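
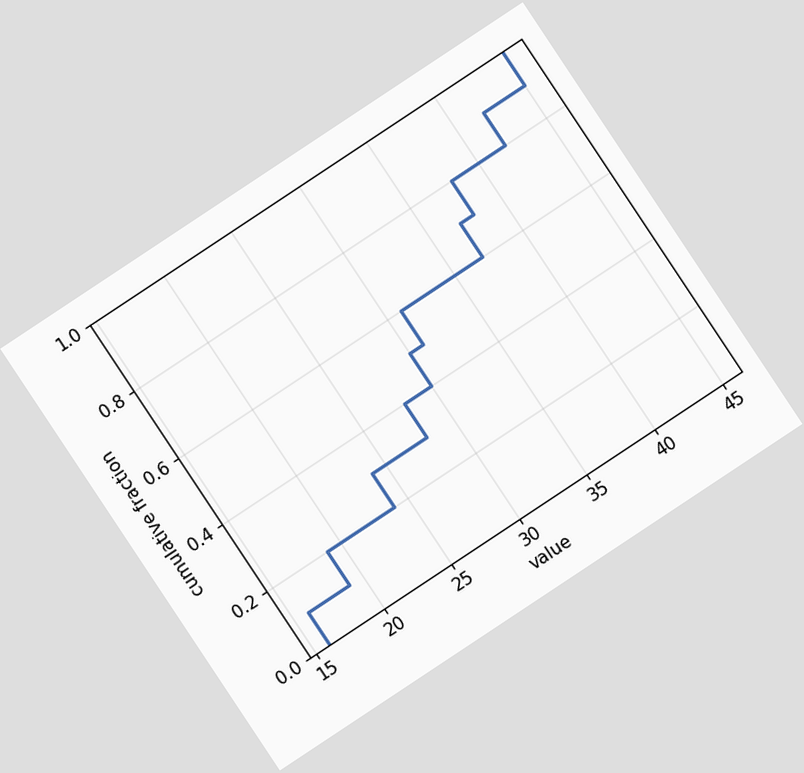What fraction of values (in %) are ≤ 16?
The chart is tilted about 34° counter-clockwise. At x=16 the ECDF step is at 10%.

10%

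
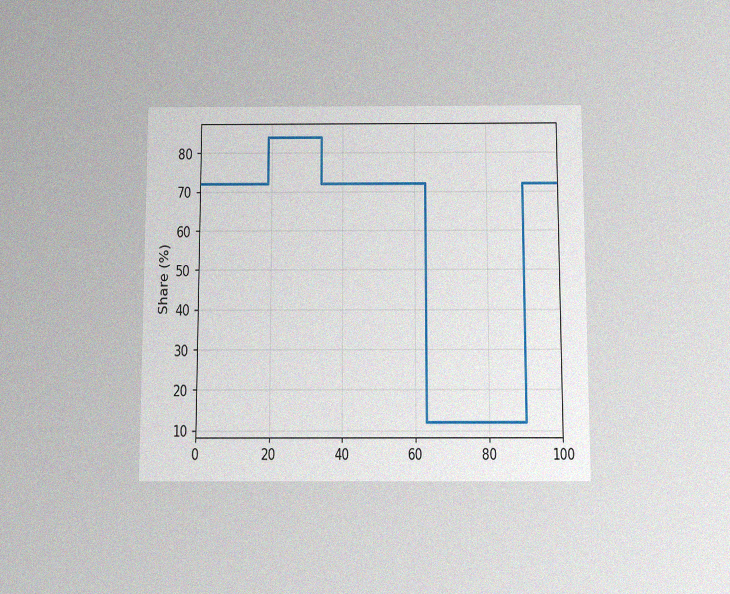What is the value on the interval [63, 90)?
12%

The chart is viewed slightly from below, with some photo noise. On [63, 90) the step sits at 12%.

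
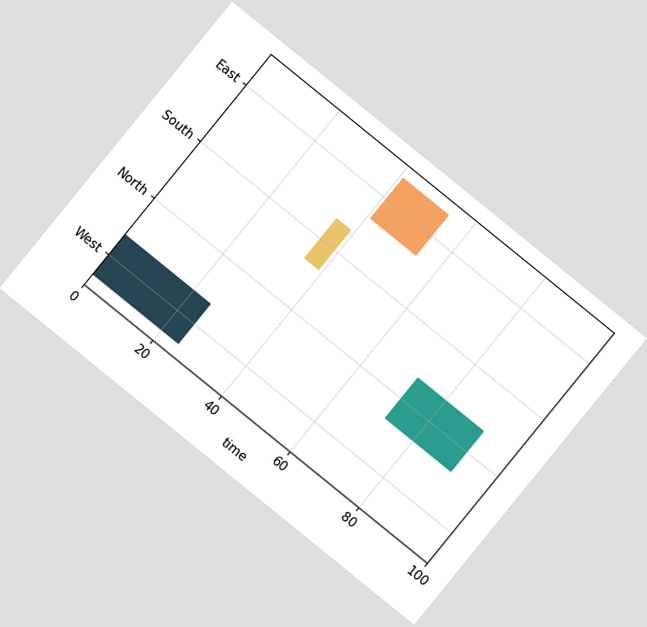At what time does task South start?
The chart is tilted about 39° clockwise. The South bar begins at t=35.

35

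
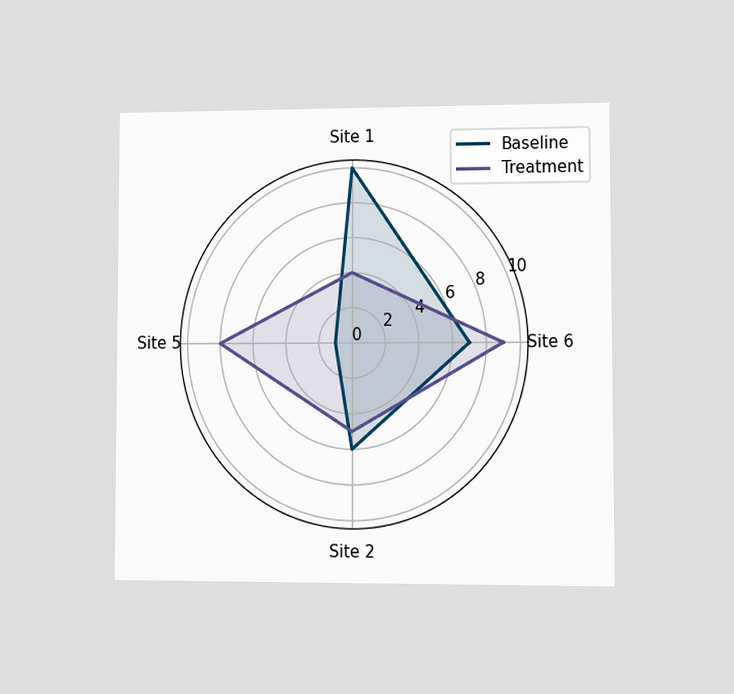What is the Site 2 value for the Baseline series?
6

The chart is viewed at a slight angle. On the Site 2 axis, Baseline reaches 6.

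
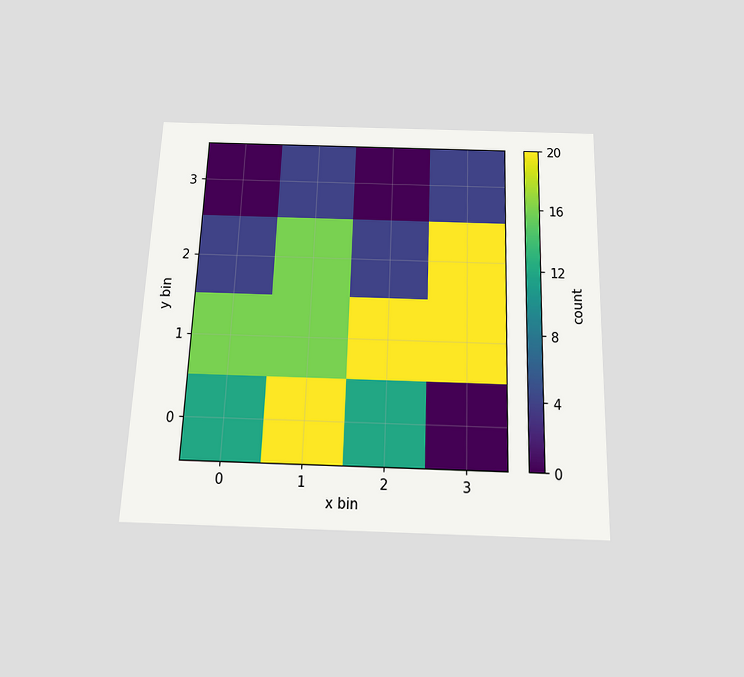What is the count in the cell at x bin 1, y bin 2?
The chart is tilted about 2° clockwise and viewed slightly from below. Matching the cell (1, 2) against the colorbar gives 16.

16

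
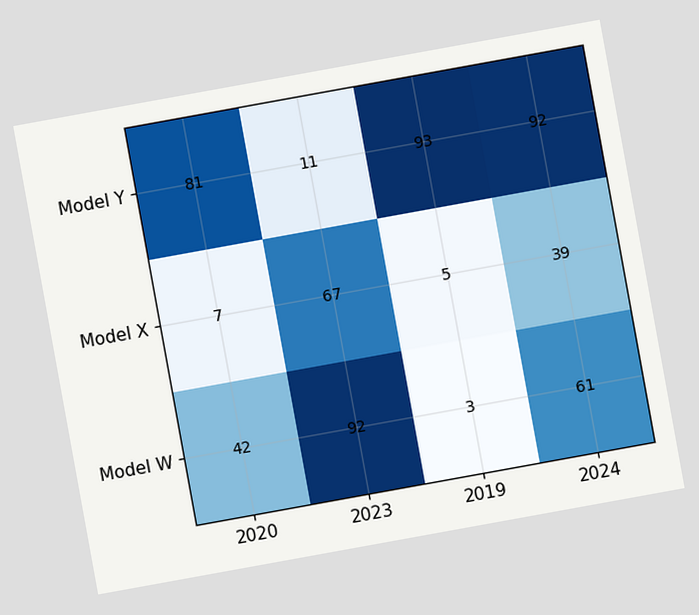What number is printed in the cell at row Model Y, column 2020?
The chart is tilted about 10° counter-clockwise. The (Model Y, 2020) cell reads 81.

81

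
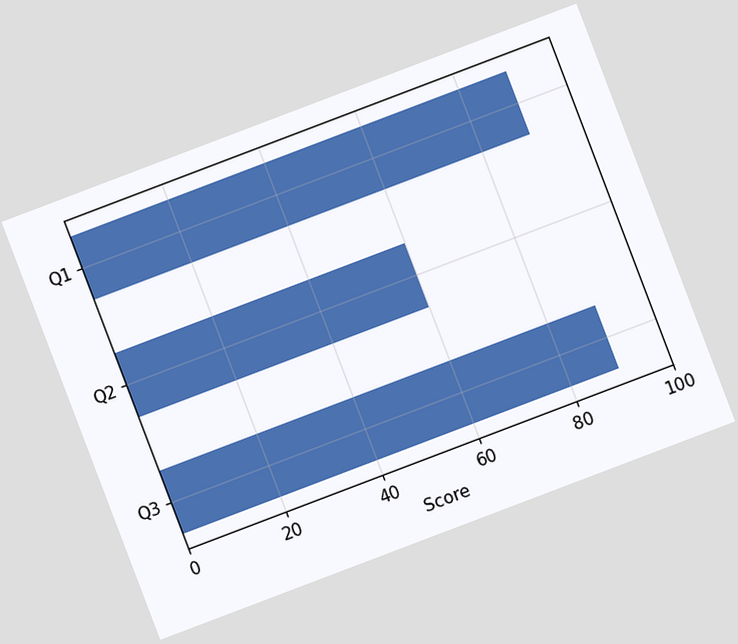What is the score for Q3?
90

The chart is tilted about 21° counter-clockwise. Reading along the chart's x-axis, the Q3 bar reaches 90.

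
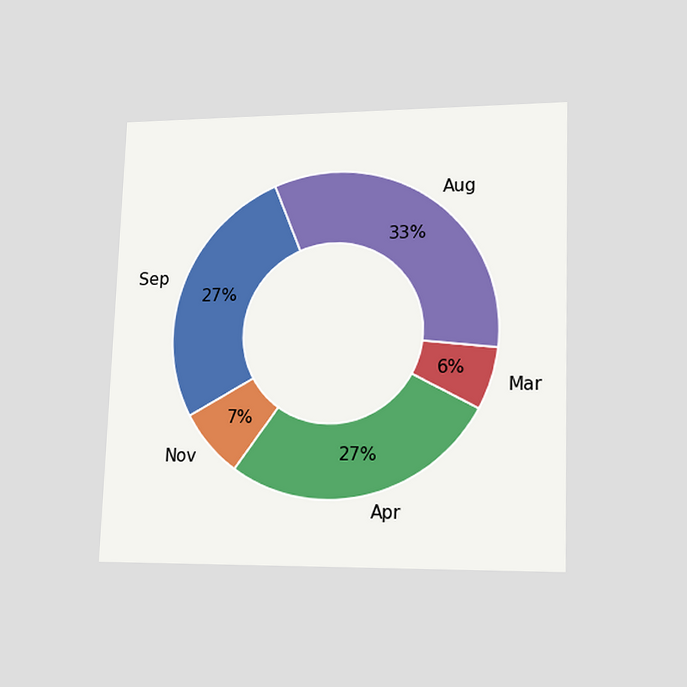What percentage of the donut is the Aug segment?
33%

The chart is tilted about 2° clockwise and viewed at a slight angle. The Aug segment takes up 33% of the ring.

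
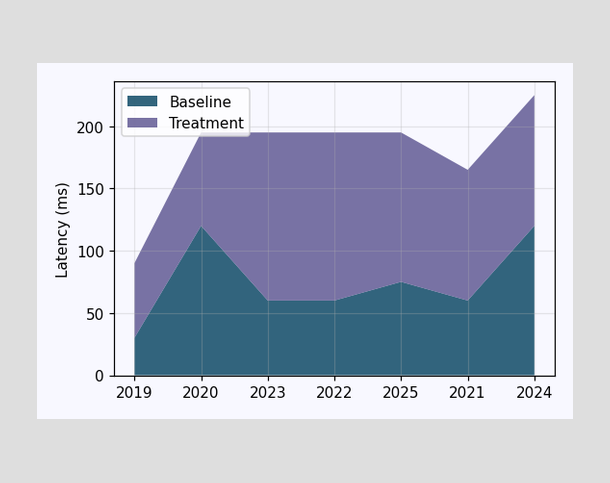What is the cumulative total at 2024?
The stacked total at 2024 reaches 225ms.

225ms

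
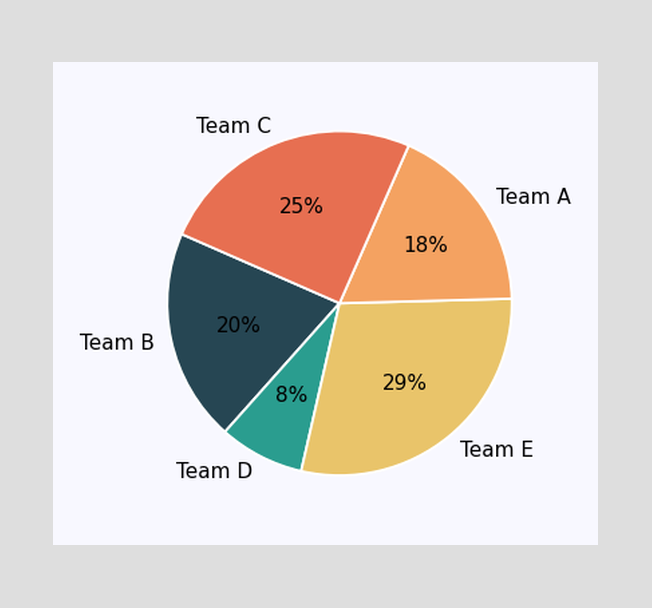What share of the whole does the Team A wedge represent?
The Team A slice takes up 18% of the pie.

18%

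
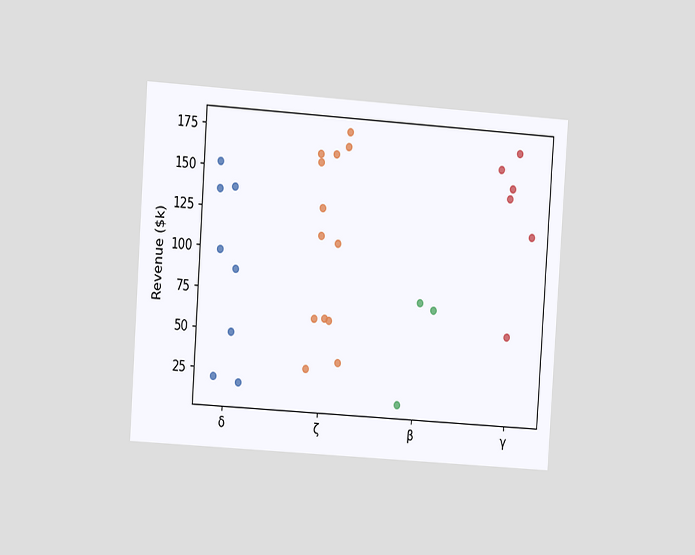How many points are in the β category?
The chart is tilted about 4° clockwise and viewed slightly from the left. Counting the markers in the β column gives 3.

3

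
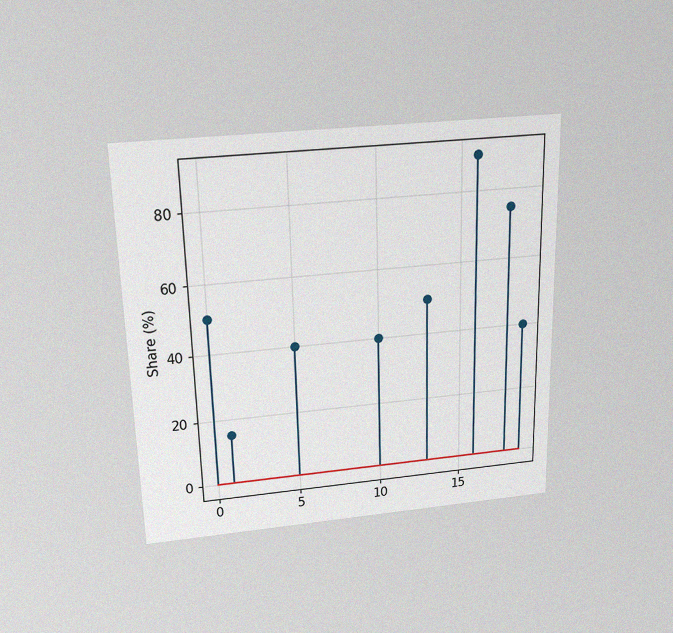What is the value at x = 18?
The chart is viewed slightly from above, with some photo noise. The stem at x=18 reaches 75%.

75%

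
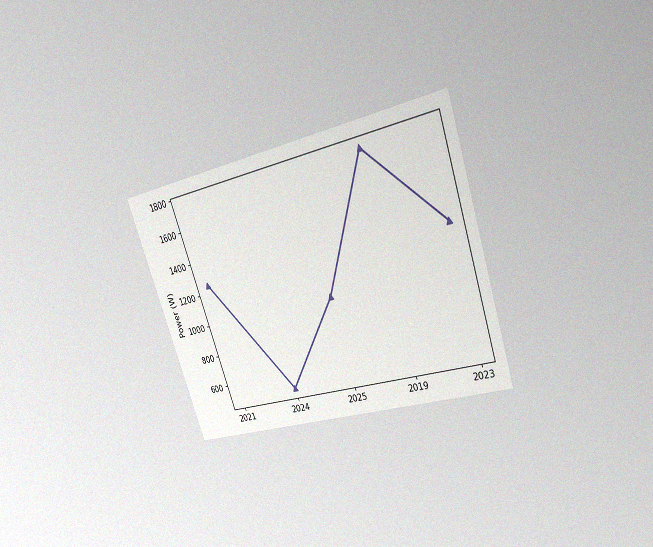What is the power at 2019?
1750W

The chart is tilted about 19° counter-clockwise and viewed at a slight angle, with some photo noise. At 2019, the line is at 1750W.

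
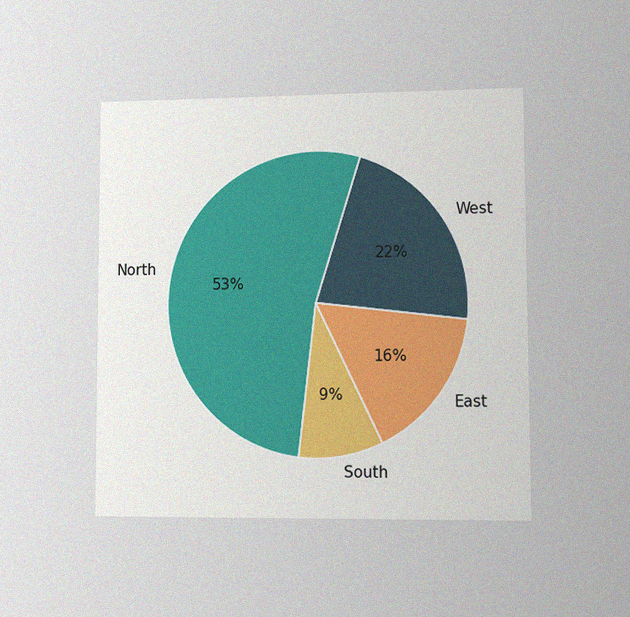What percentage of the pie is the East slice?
The chart is viewed at a slight angle, with some photo noise. The East slice takes up 16% of the pie.

16%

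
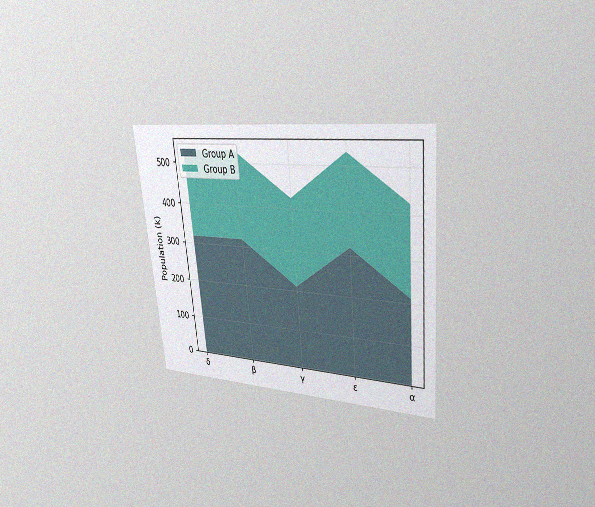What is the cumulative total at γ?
The chart is tilted about 5° counter-clockwise and viewed at a slight angle, with some photo noise. The stacked total at γ reaches 424k.

424k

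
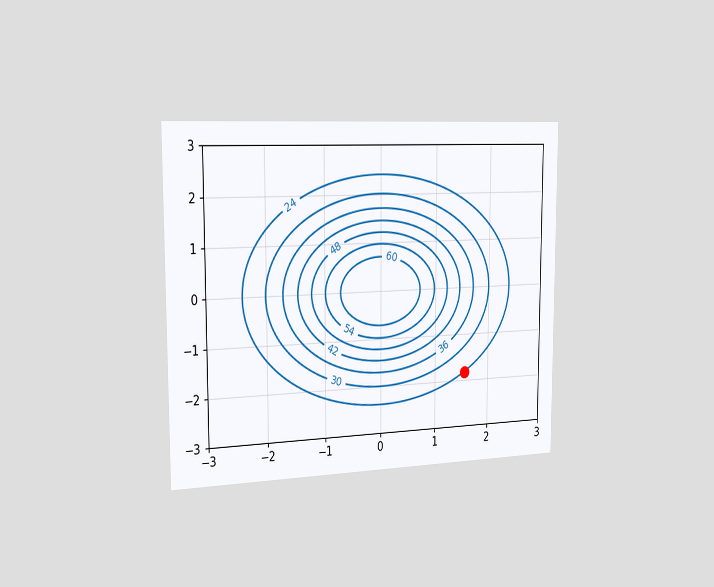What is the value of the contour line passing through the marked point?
24

The chart is viewed slightly from the left. The marked point sits on the contour labelled 24.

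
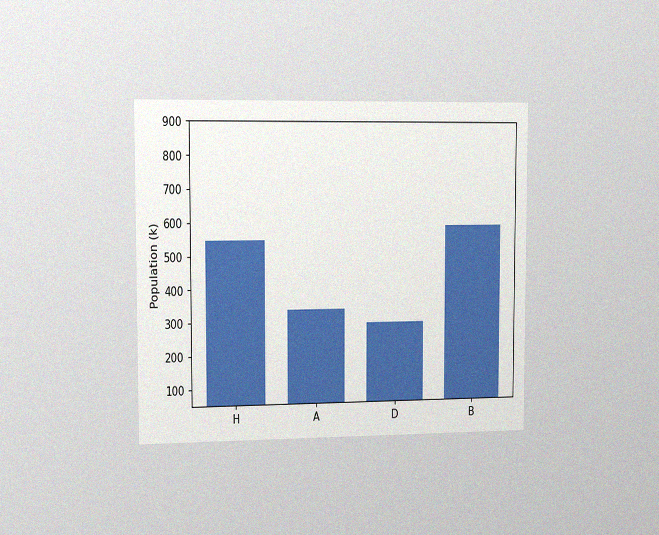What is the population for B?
588k

The chart is viewed slightly from the left, with some photo noise. Reading along the chart's y-axis, the B bar reaches 588k.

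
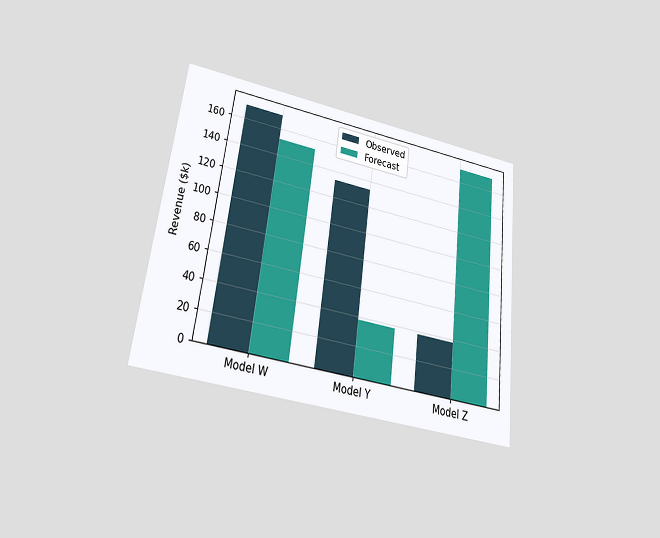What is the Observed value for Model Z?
$38k

The chart is tilted about 7° clockwise and viewed slightly from below. The Observed bar at Model Z reaches $38k on the y-axis.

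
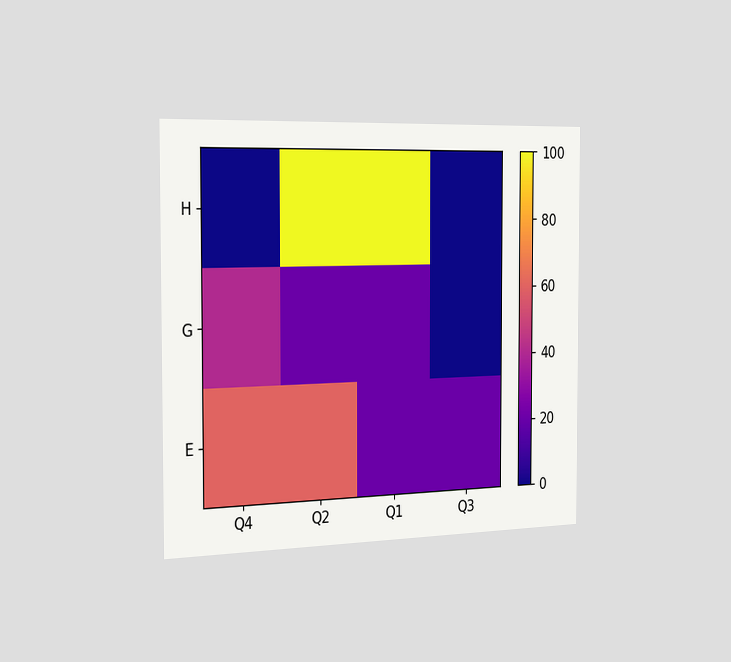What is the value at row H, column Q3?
The chart is viewed slightly from the left. Matching cell (H, Q3) against the colorbar gives 0.

0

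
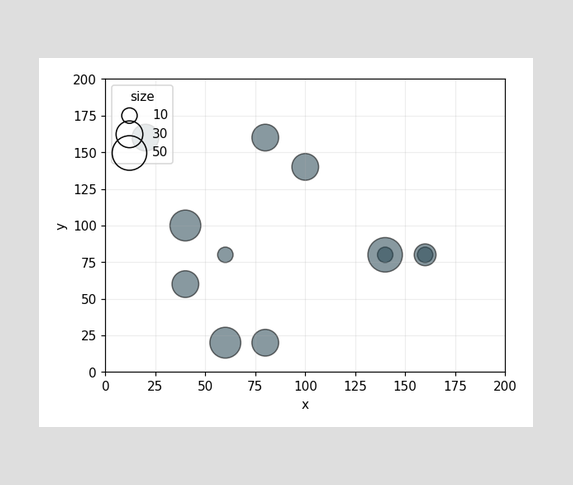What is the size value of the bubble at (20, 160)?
Matching the bubble at (20, 160) against the size legend gives 30.

30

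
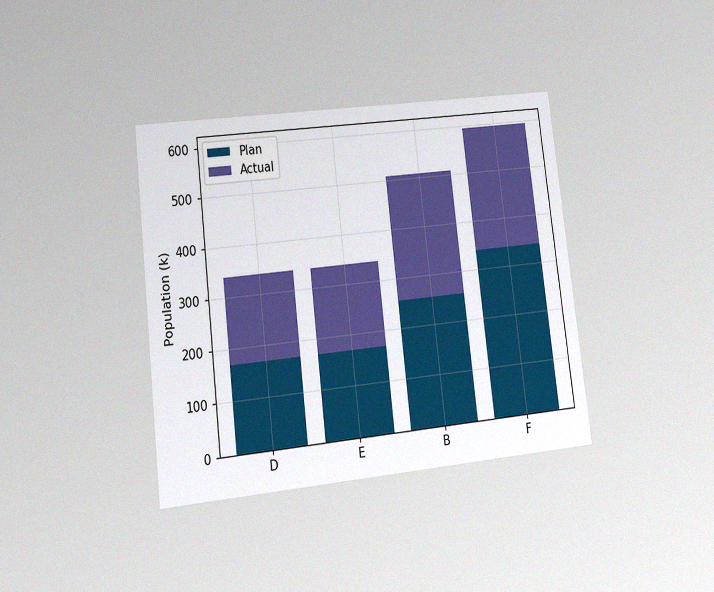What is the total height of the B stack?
The chart is tilted about 7° counter-clockwise and viewed at a slight angle, with some photo noise. The B stack's top reaches 510k on the y-axis.

510k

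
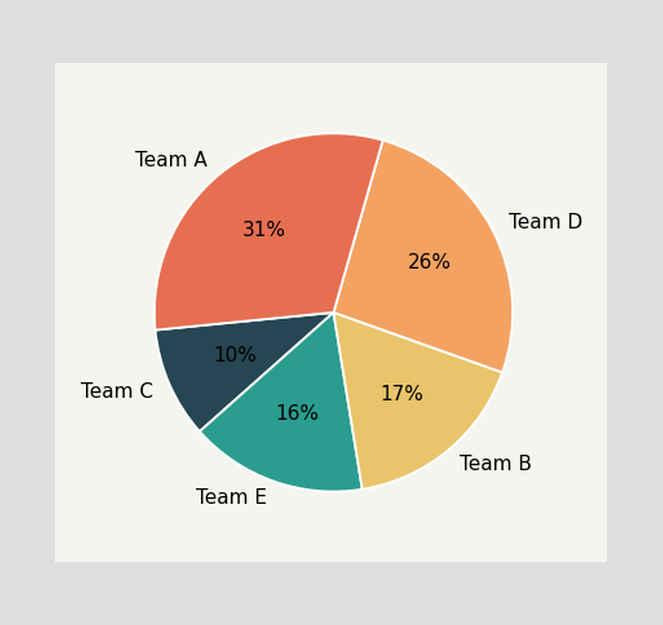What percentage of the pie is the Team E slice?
16%

The Team E slice takes up 16% of the pie.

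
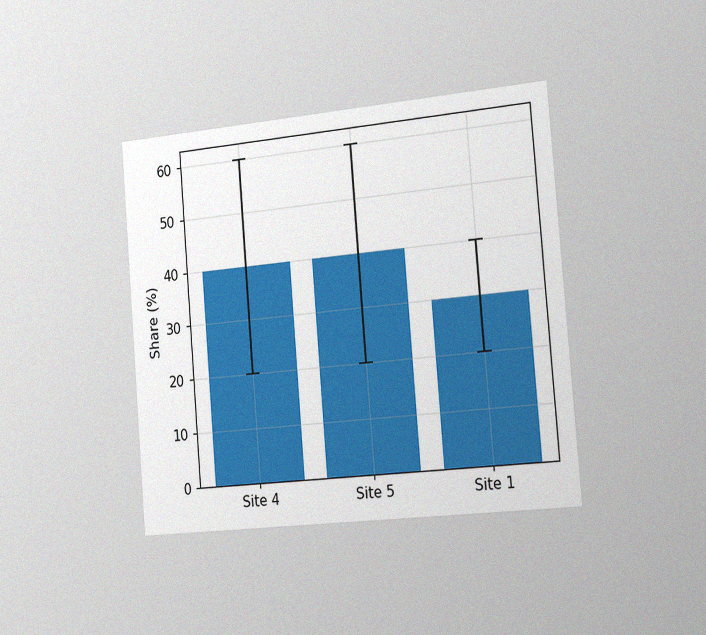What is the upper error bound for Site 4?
60%

The chart is tilted about 5° counter-clockwise and viewed slightly from the right, with some photo noise. The Site 4 bar's upper whisker reaches 60%.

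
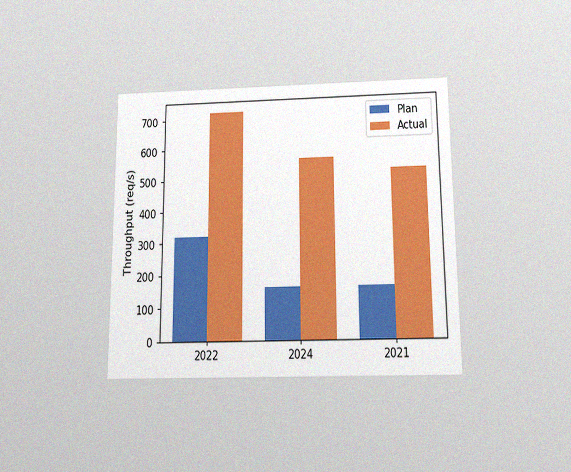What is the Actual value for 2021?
520req/s

The chart is viewed slightly from below, with some photo noise. The Actual bar at 2021 reaches 520req/s on the y-axis.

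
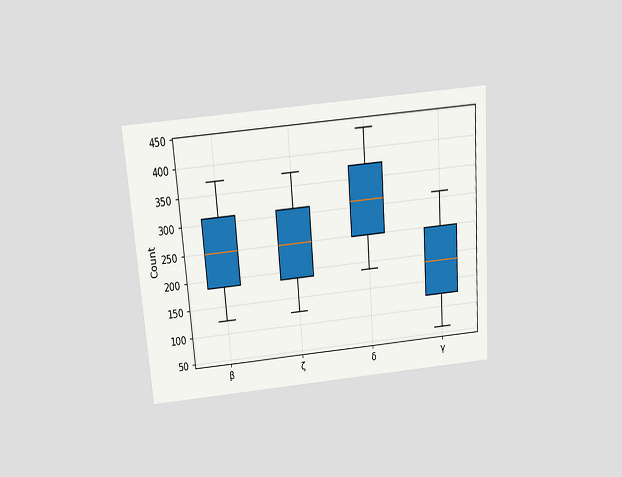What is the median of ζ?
The chart is tilted about 4° counter-clockwise and viewed slightly from above. The median line in the ζ box sits at 248.

248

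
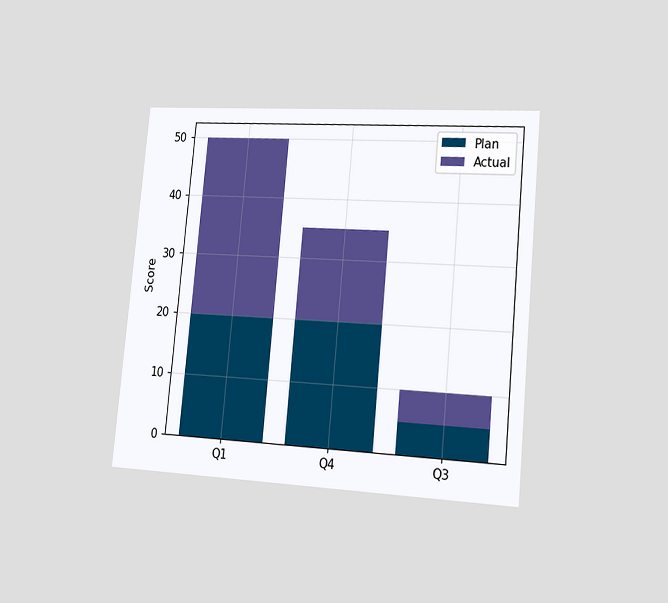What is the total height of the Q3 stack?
The chart is tilted about 5° clockwise and viewed slightly from the right. The Q3 stack's top reaches 10 on the y-axis.

10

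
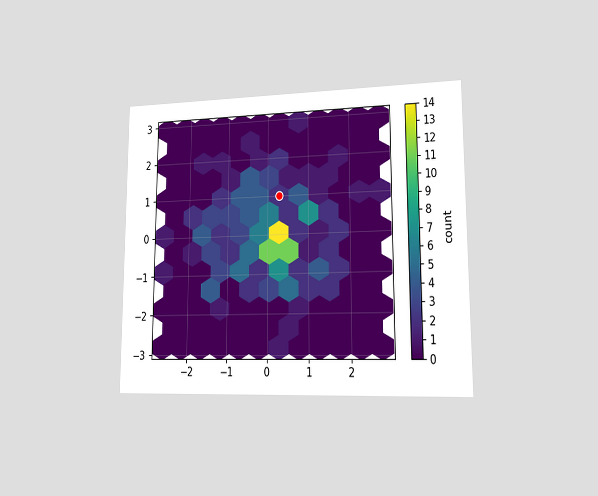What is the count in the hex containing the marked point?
The chart is viewed slightly from the right. The marked hex reads 2 on the colorbar.

2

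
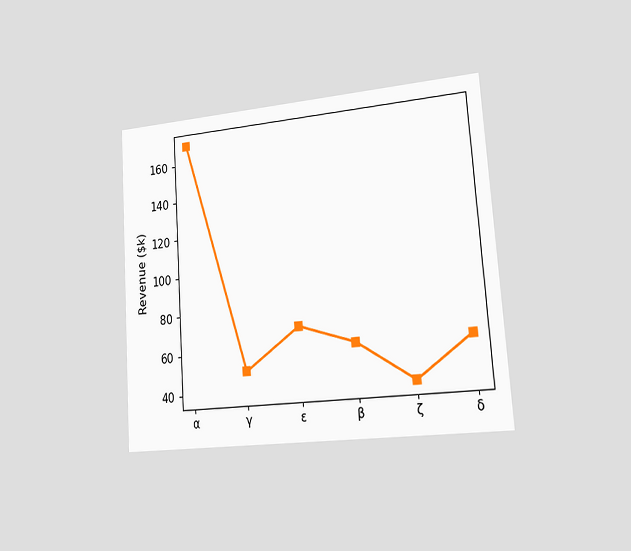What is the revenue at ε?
The chart is tilted about 4° counter-clockwise and viewed slightly from the right. At ε, the line is at $70k.

$70k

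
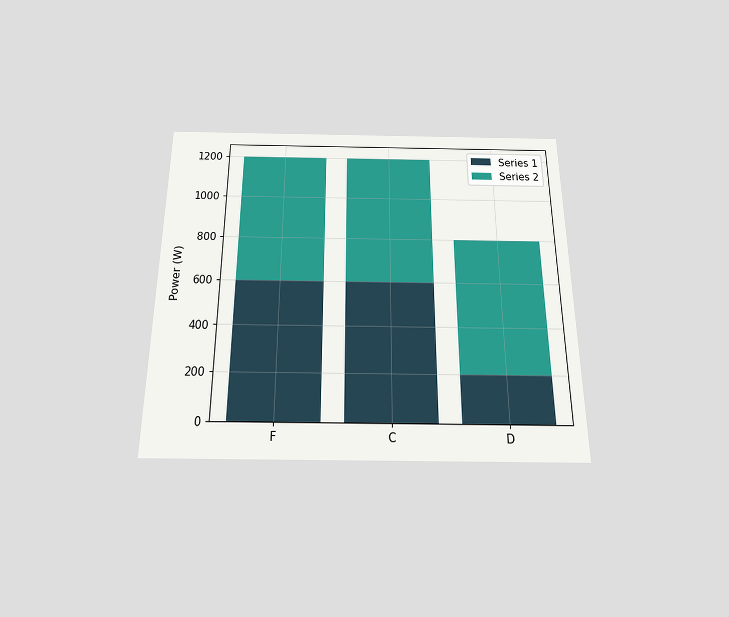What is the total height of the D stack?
The chart is viewed slightly from below. The D stack's top reaches 800W on the y-axis.

800W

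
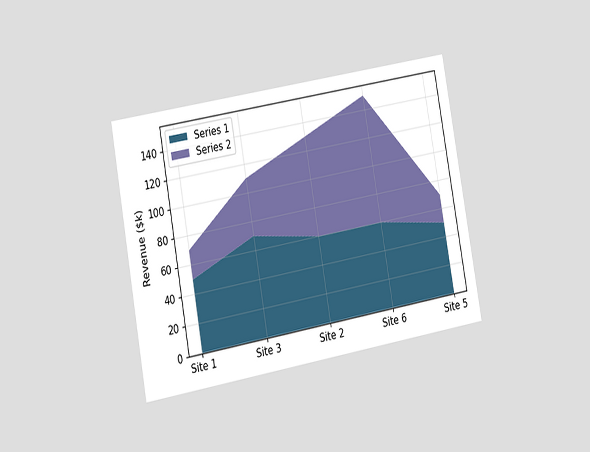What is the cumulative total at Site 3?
The chart is tilted about 10° counter-clockwise and viewed slightly from the left. The stacked total at Site 3 reaches $110k.

$110k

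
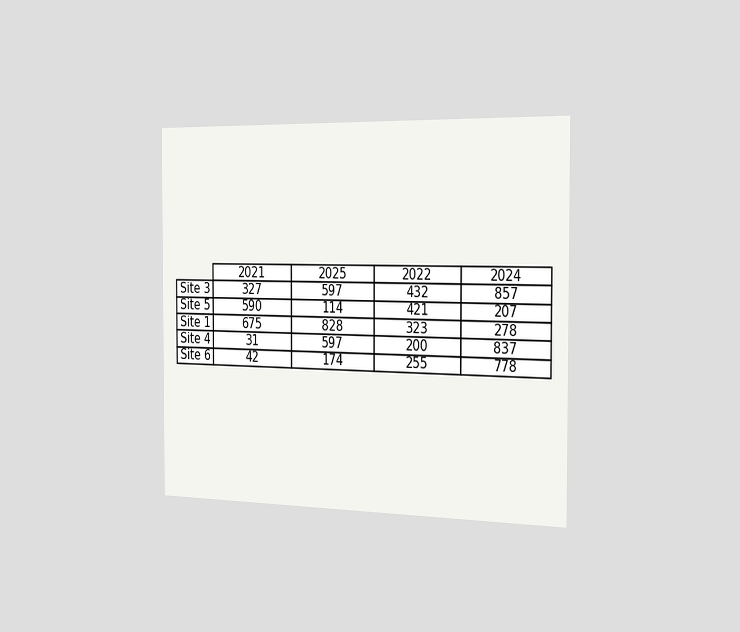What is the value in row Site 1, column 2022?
The chart is viewed slightly from the right. The (Site 1, 2022) cell reads 323.

323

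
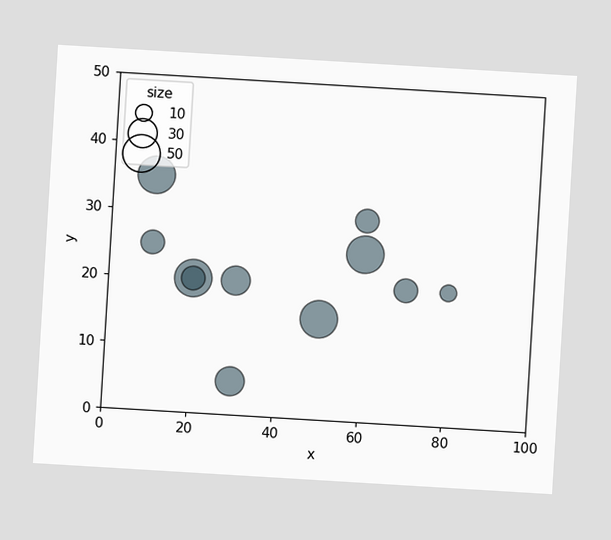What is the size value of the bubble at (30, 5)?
30

The chart is tilted about 3° clockwise. Matching the bubble at (30, 5) against the size legend gives 30.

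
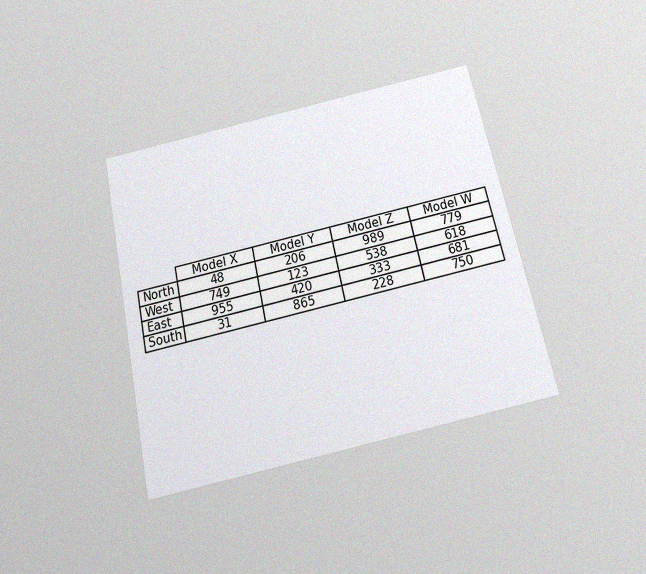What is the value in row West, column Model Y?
123

The chart is tilted about 12° counter-clockwise and viewed slightly from below, with some photo noise. The (West, Model Y) cell reads 123.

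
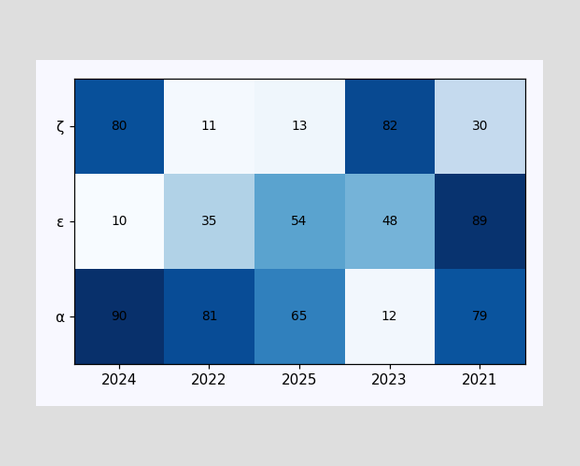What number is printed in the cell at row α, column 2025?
65

The (α, 2025) cell reads 65.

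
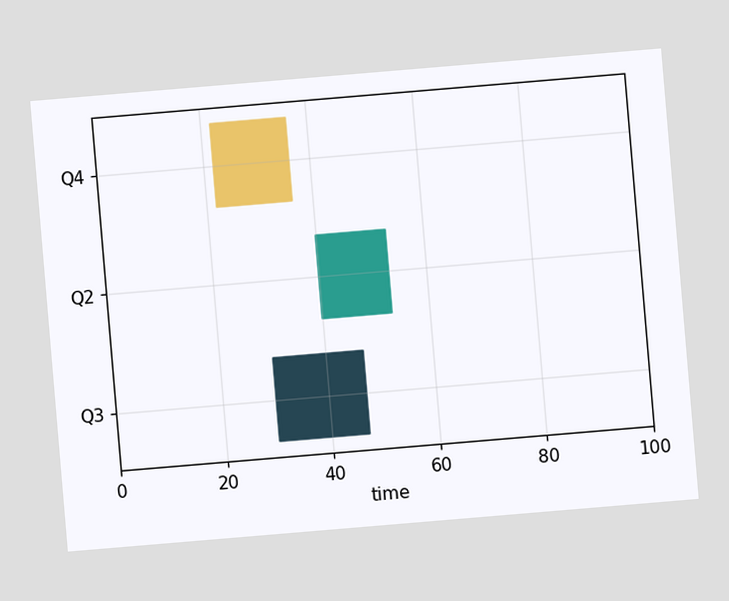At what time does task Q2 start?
40

The chart is tilted about 5° counter-clockwise. The Q2 bar begins at t=40.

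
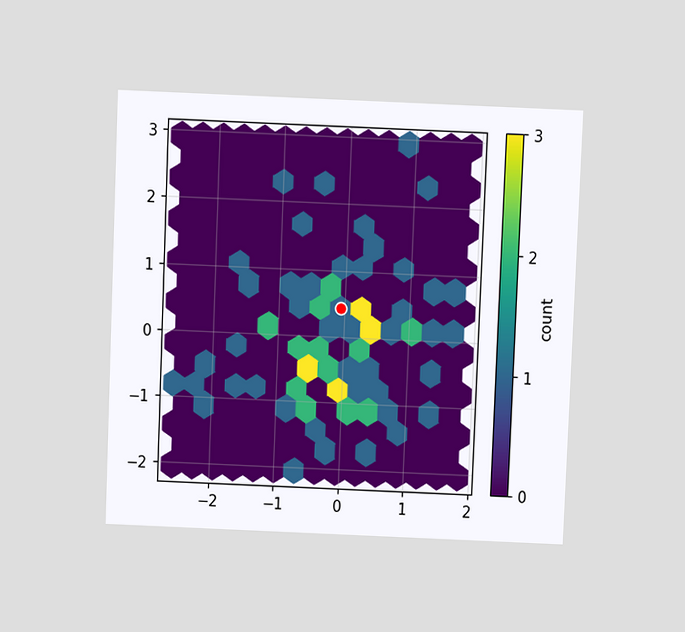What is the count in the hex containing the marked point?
1

The chart is tilted about 2° clockwise and viewed slightly from above. The marked hex reads 1 on the colorbar.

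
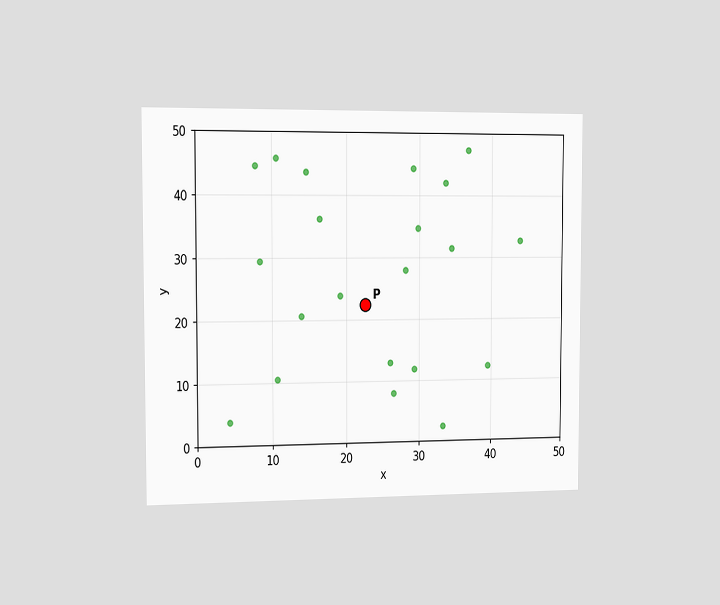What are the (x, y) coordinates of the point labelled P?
(22.5, 22.5)

The chart is viewed slightly from the left. Following the gridlines from P to each axis, P sits at (22.5, 22.5).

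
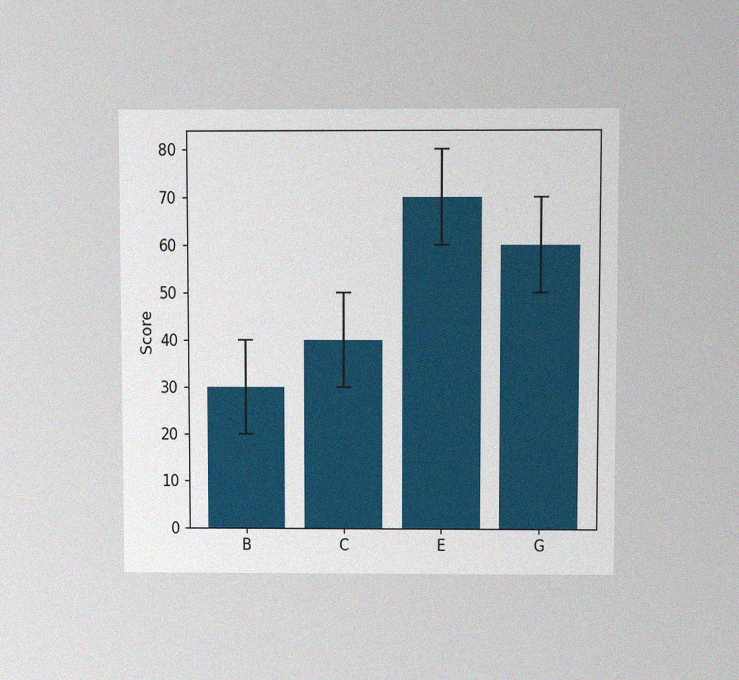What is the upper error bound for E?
The chart is viewed at a slight angle, with some photo noise. The E bar's upper whisker reaches 80.

80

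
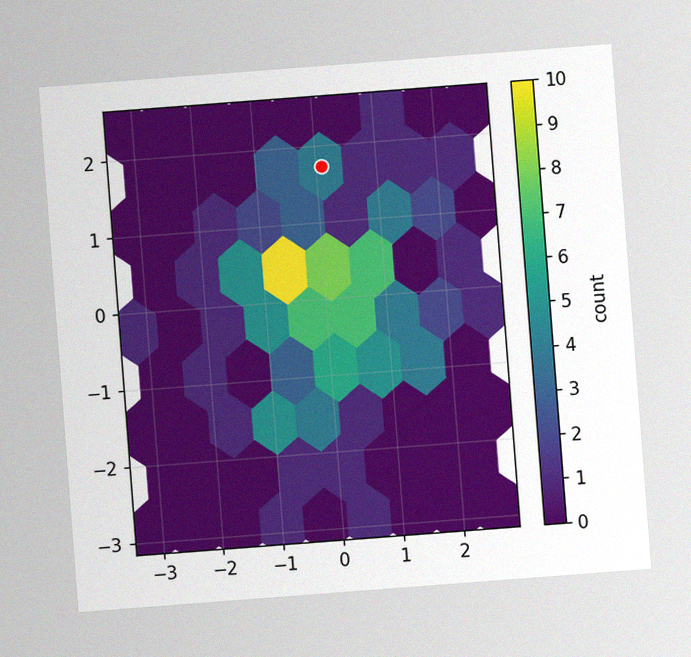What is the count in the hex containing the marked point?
The chart is tilted about 4° counter-clockwise, with some photo noise. The marked hex reads 4 on the colorbar.

4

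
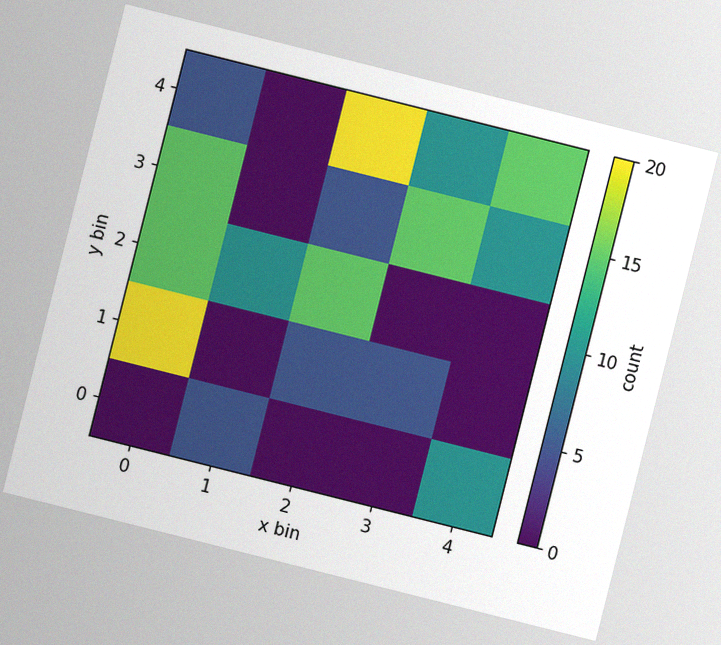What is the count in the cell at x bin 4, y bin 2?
0

The chart is tilted about 14° clockwise, with some photo noise. Matching the cell (4, 2) against the colorbar gives 0.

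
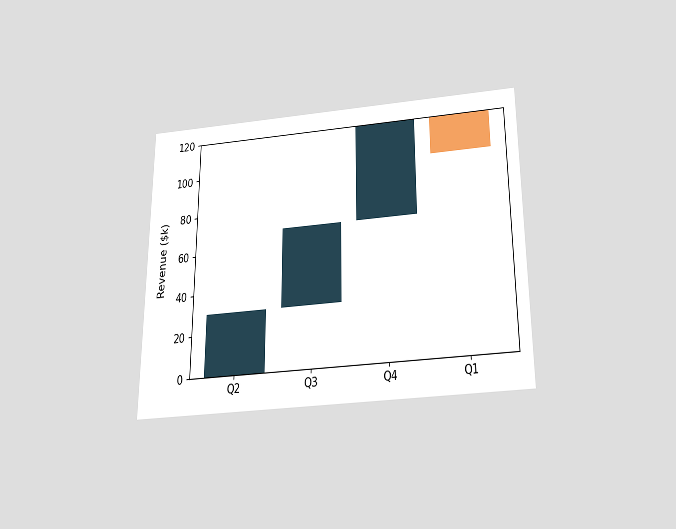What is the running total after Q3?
$70k

The chart is viewed slightly from below. After Q3 the running total reaches $70k.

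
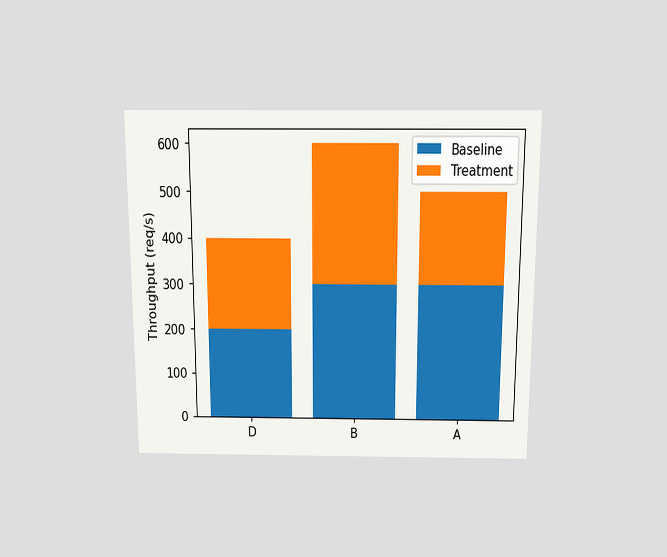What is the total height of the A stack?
The chart is viewed slightly from above. The A stack's top reaches 500req/s on the y-axis.

500req/s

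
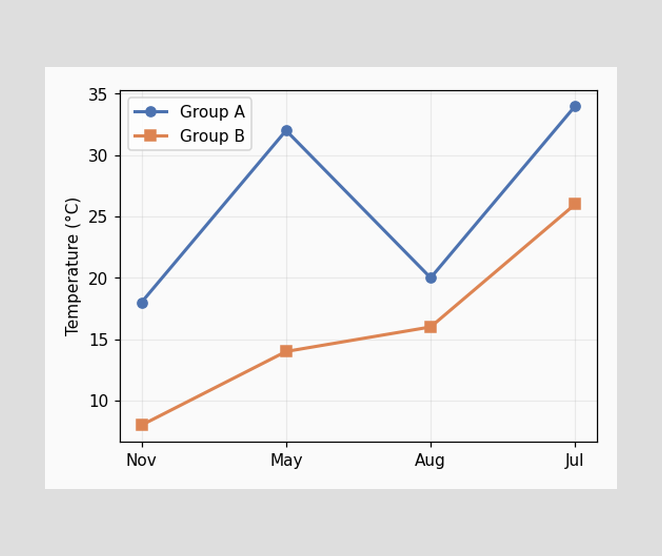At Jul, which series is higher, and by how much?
At Jul, Group A sits above the other line by 8°C.

Group A, by 8°C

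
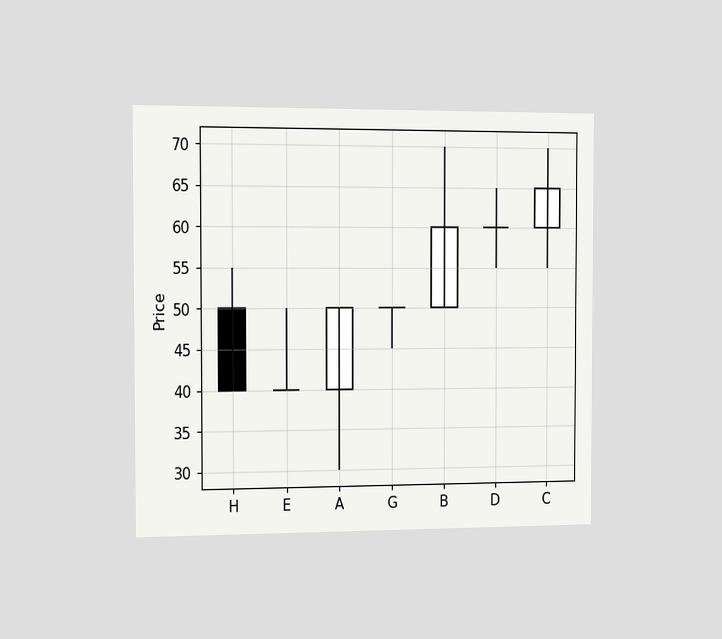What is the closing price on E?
40

The chart is viewed slightly from the left. The E candle closes at 40.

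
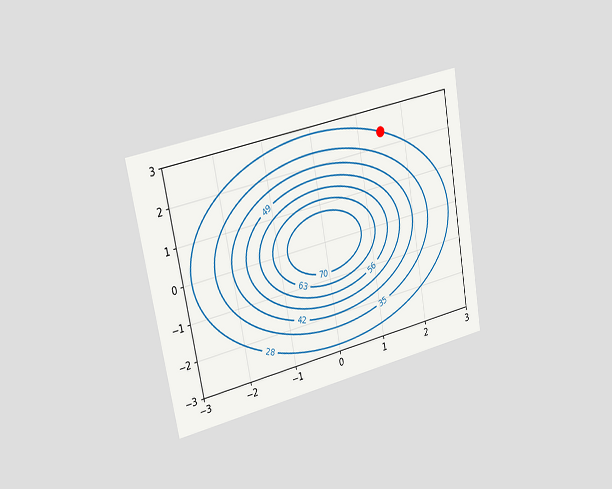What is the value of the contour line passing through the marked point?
28

The chart is tilted about 10° counter-clockwise and viewed slightly from the left. The marked point sits on the contour labelled 28.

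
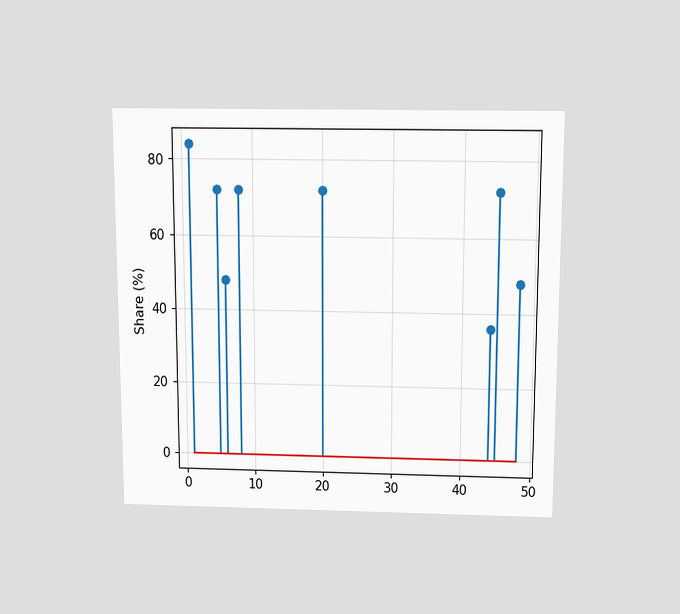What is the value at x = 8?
The chart is viewed slightly from above. The stem at x=8 reaches 72%.

72%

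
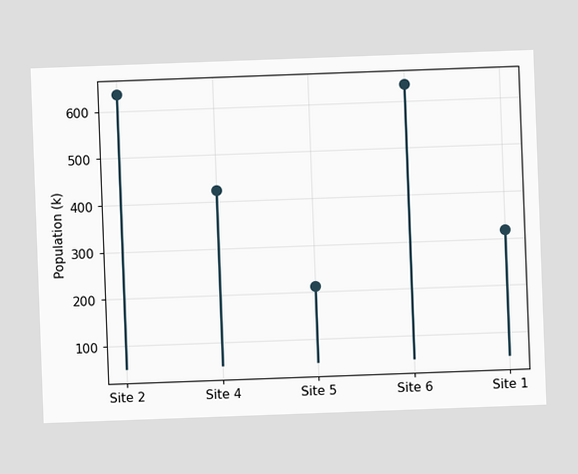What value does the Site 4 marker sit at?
The chart is tilted about 2° counter-clockwise. The Site 4 marker sits at 424k.

424k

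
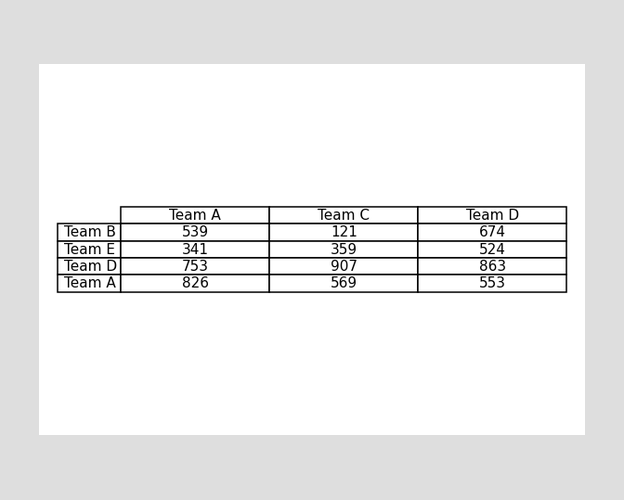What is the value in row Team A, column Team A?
826

The (Team A, Team A) cell reads 826.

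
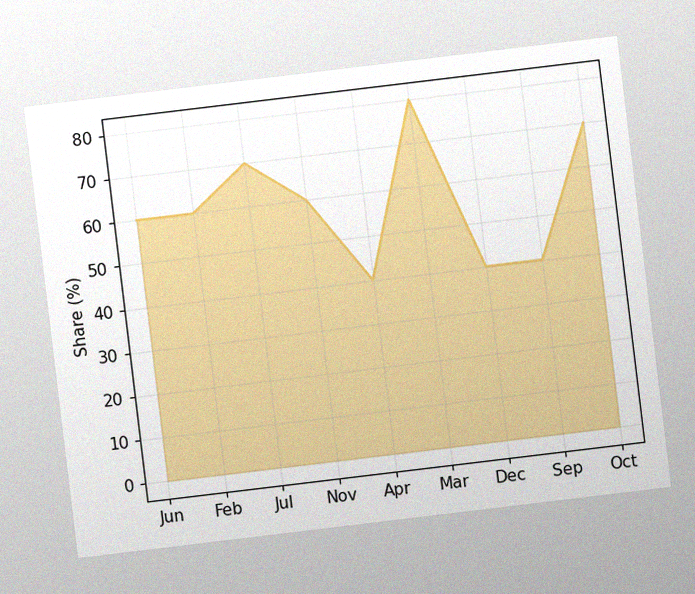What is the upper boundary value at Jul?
The chart is tilted about 7° counter-clockwise, with some photo noise. At Jul the upper boundary is at 70%.

70%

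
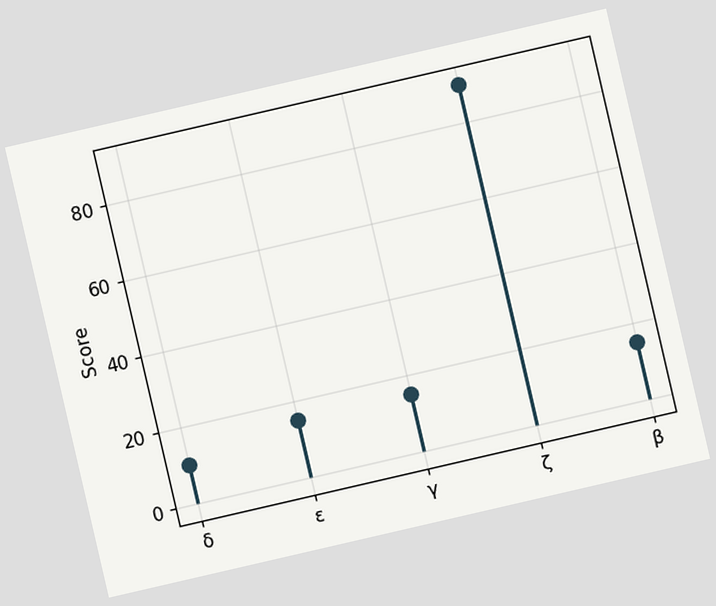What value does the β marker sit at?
15

The chart is tilted about 13° counter-clockwise. The β marker sits at 15.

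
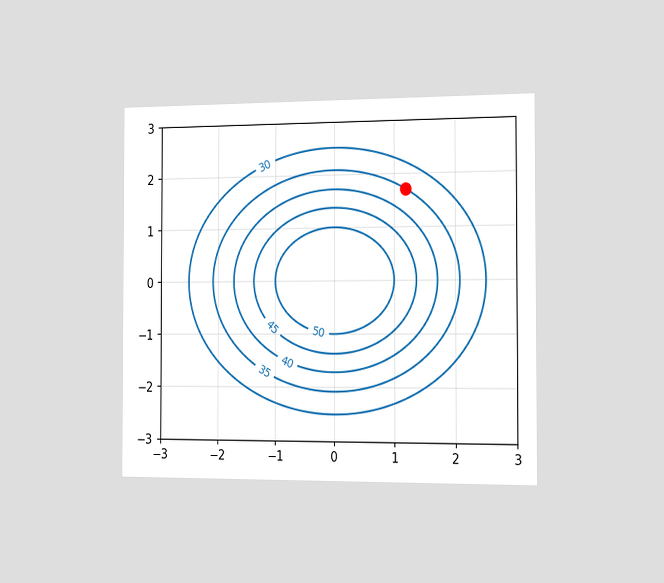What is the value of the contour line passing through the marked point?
35

The chart is viewed slightly from the right. The marked point sits on the contour labelled 35.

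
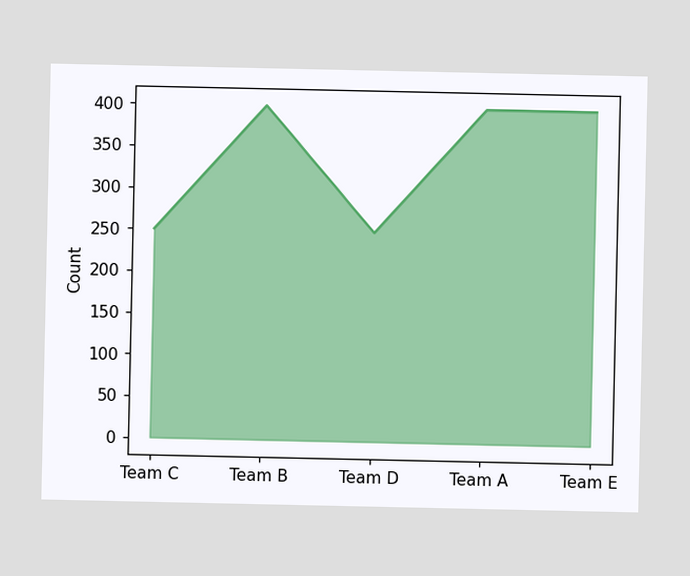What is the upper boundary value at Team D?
At Team D the upper boundary is at 250.

250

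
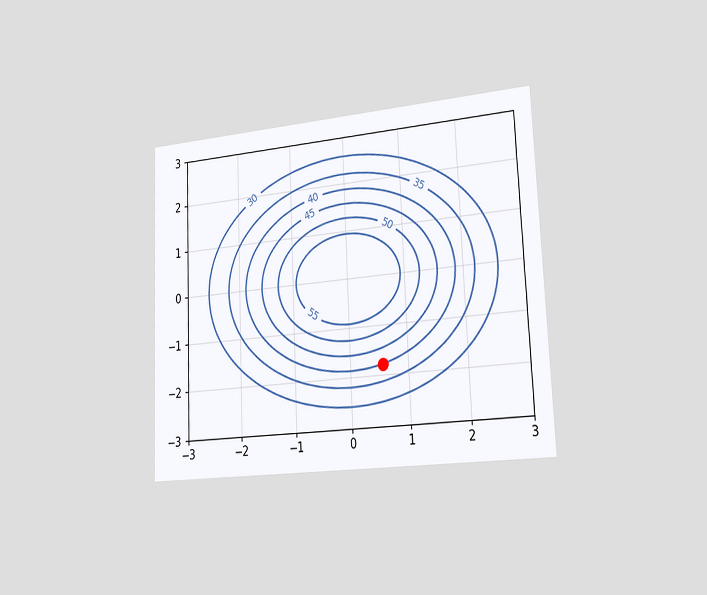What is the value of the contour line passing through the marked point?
40

The chart is tilted about 2° counter-clockwise and viewed slightly from the right. The marked point sits on the contour labelled 40.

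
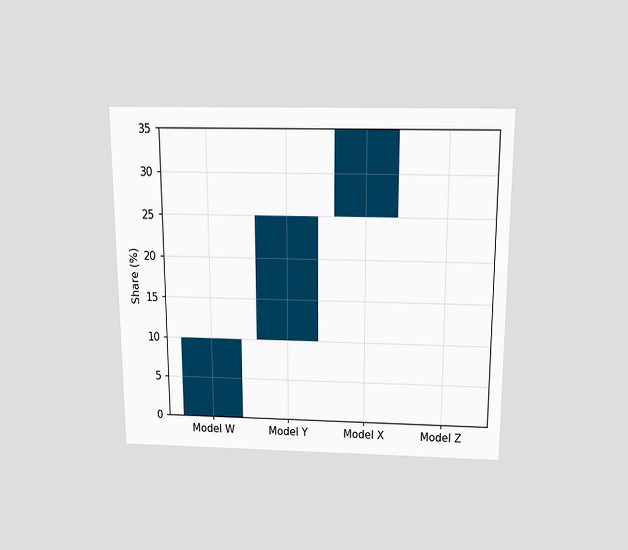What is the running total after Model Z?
The chart is viewed slightly from above. After Model Z the running total reaches 35%.

35%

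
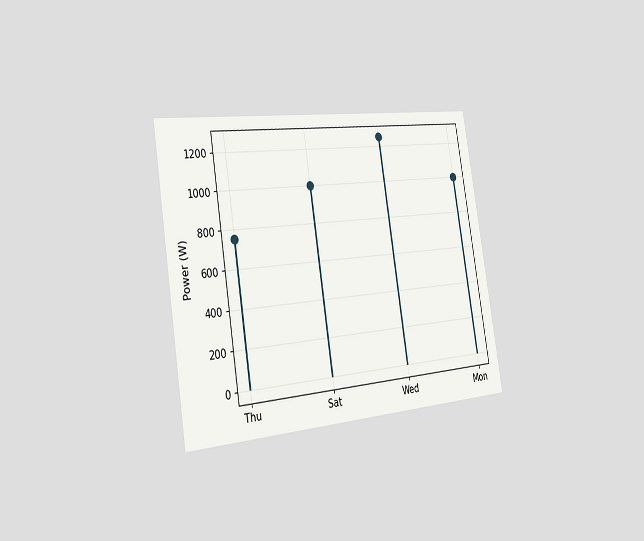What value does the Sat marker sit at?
1000W

The chart is tilted about 9° counter-clockwise and viewed slightly from the left. The Sat marker sits at 1000W.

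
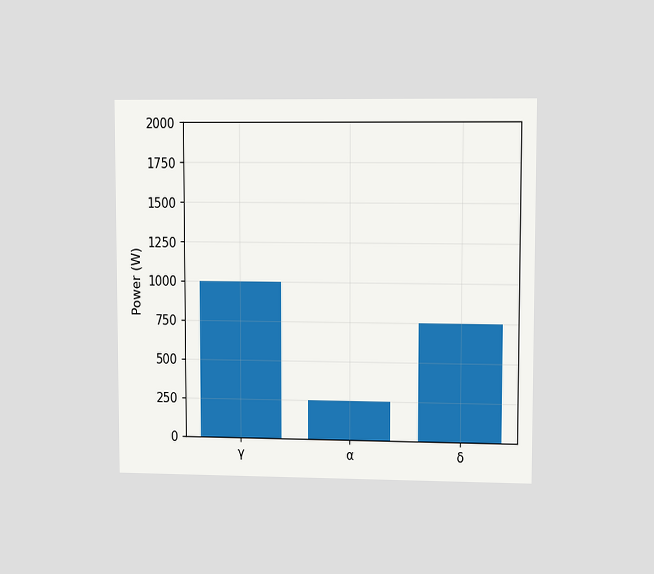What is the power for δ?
The chart is viewed at a slight angle. Reading along the chart's y-axis, the δ bar reaches 750W.

750W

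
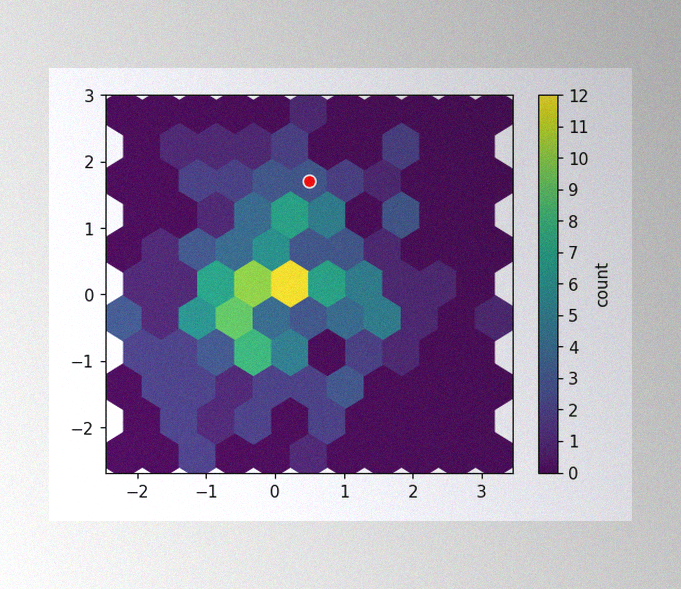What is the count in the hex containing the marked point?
3

The image has some photo noise and uneven lighting. The marked hex reads 3 on the colorbar.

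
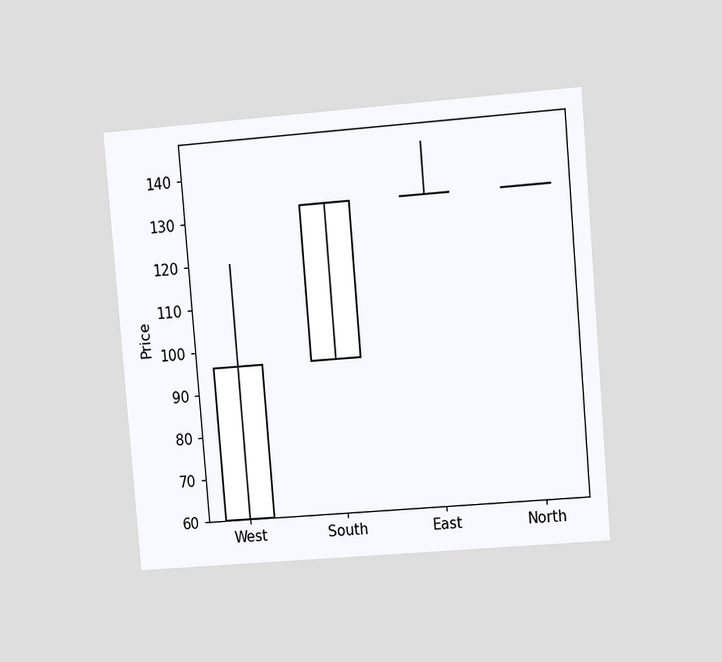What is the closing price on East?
132

The chart is tilted about 5° counter-clockwise and viewed at a slight angle. The East candle closes at 132.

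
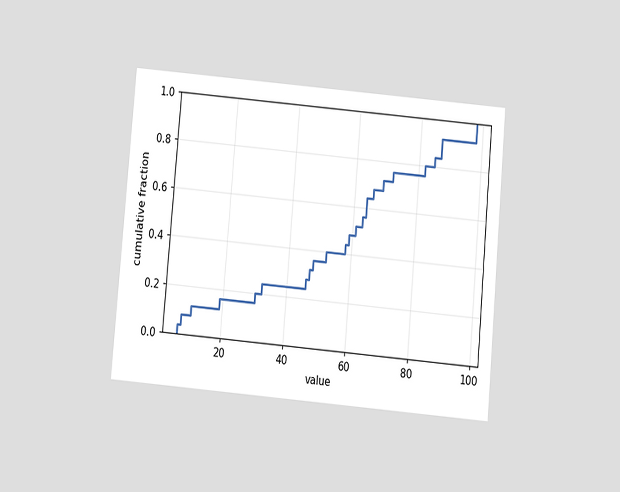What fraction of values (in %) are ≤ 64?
64%

The chart is tilted about 5° clockwise and viewed slightly from below. At x=64 the ECDF step is at 64%.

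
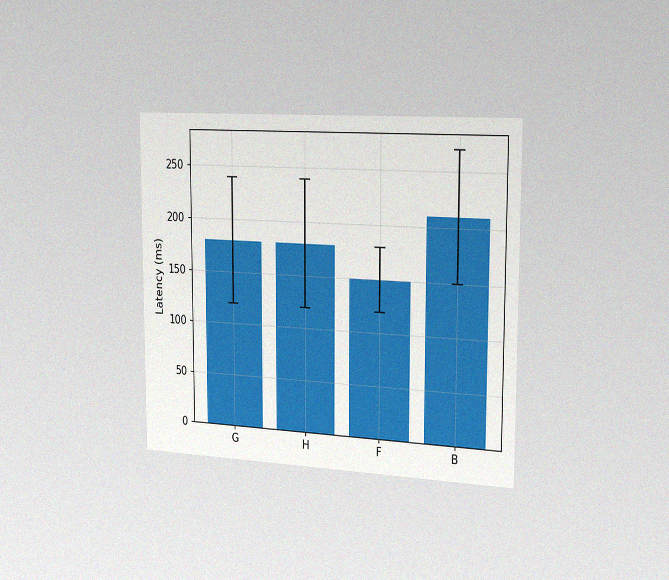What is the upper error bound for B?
270ms

The chart is viewed slightly from the right, with some photo noise. The B bar's upper whisker reaches 270ms.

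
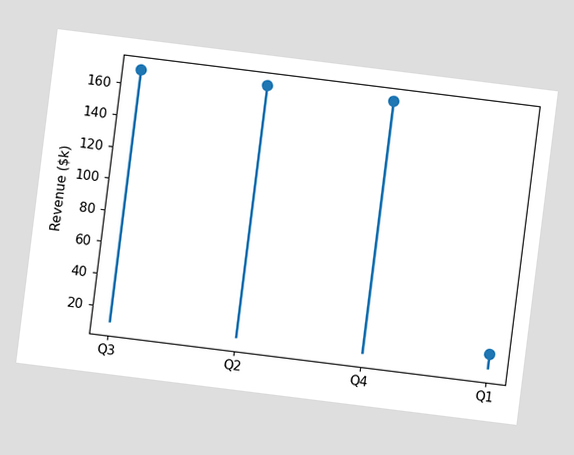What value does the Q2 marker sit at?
$170k

The chart is tilted about 7° clockwise. The Q2 marker sits at $170k.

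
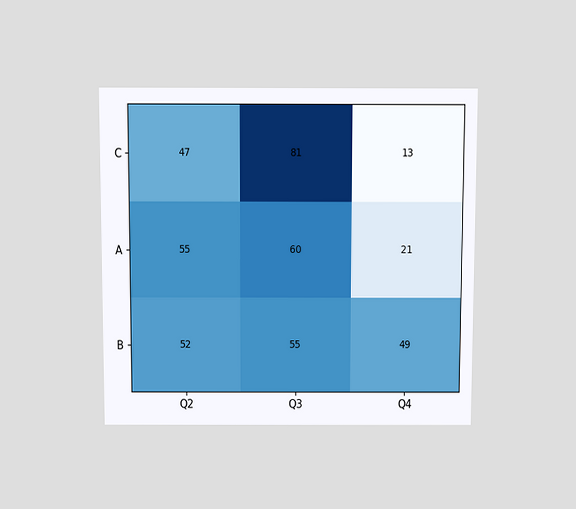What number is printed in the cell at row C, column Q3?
81

The chart is viewed slightly from above. The (C, Q3) cell reads 81.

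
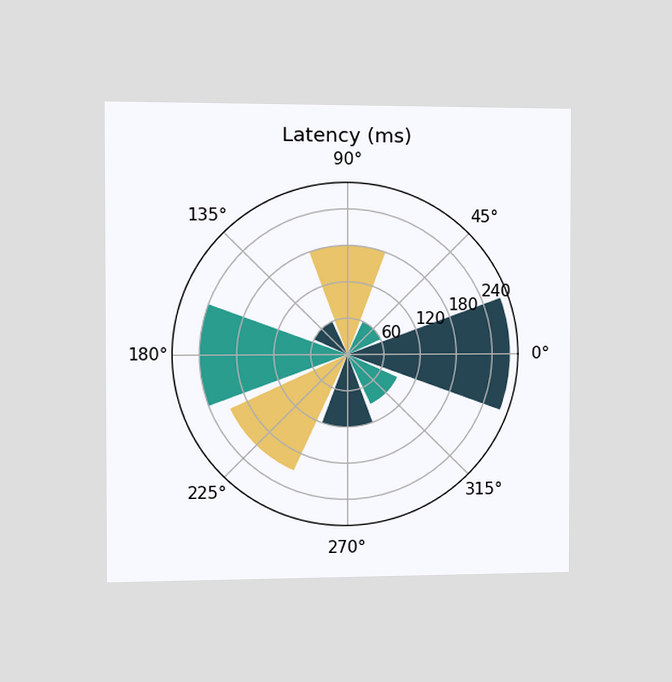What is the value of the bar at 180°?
The chart is viewed slightly from the left. The bar at 180° reaches 240ms on the radial axis.

240ms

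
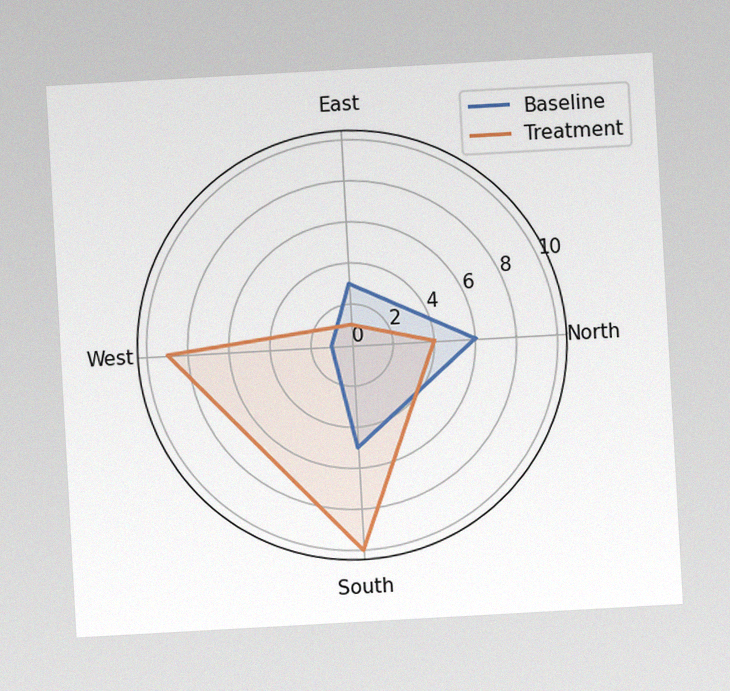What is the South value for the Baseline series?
The chart is tilted about 3° counter-clockwise, with some photo noise. On the South axis, Baseline reaches 5.

5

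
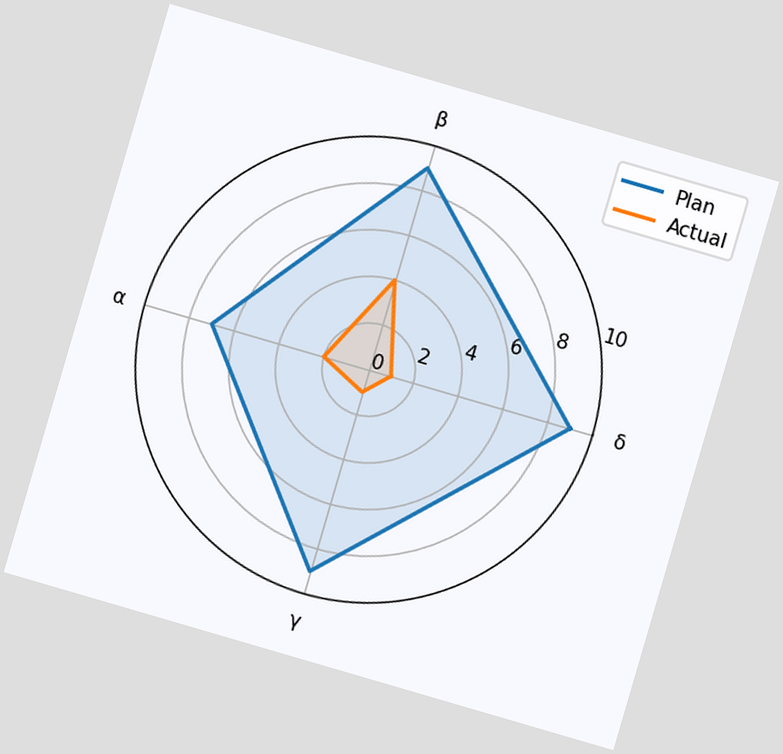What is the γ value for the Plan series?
The chart is tilted about 16° clockwise. On the γ axis, Plan reaches 9.

9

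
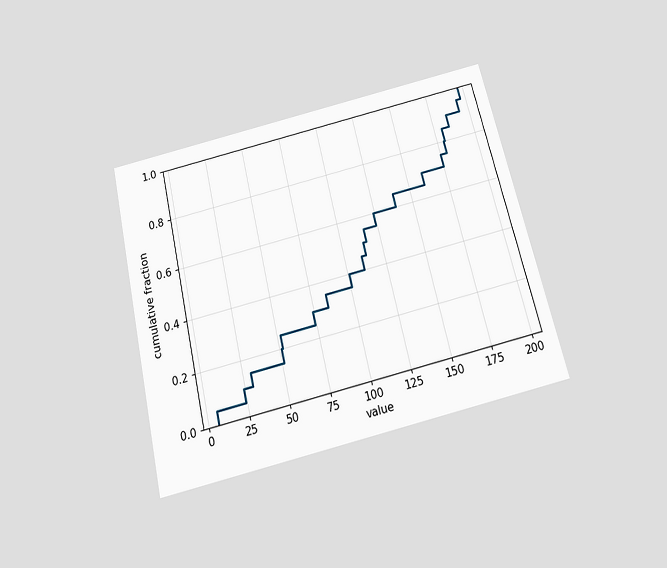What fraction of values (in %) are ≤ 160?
The chart is tilted about 13° counter-clockwise and viewed slightly from below. At x=160 the ECDF step is at 70%.

70%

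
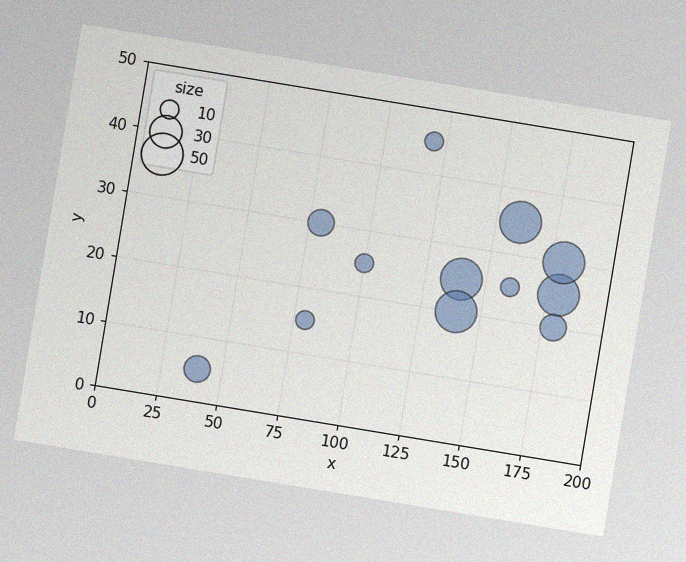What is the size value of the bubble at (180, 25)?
50

The chart is tilted about 9° clockwise, with some photo noise. Matching the bubble at (180, 25) against the size legend gives 50.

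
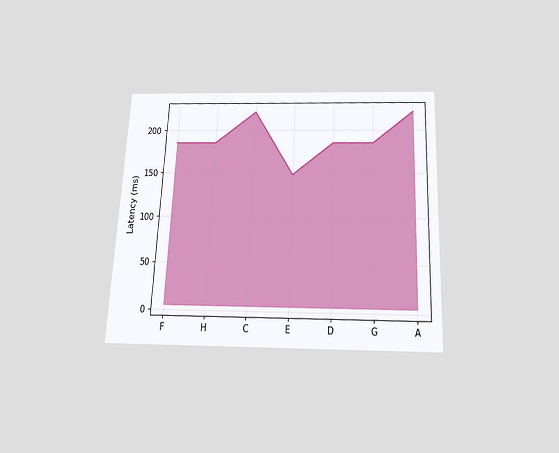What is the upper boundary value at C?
The chart is tilted about 3° clockwise and viewed slightly from below. At C the upper boundary is at 222ms.

222ms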